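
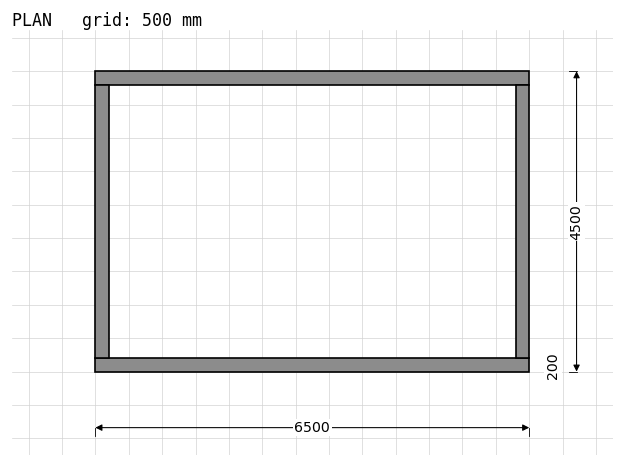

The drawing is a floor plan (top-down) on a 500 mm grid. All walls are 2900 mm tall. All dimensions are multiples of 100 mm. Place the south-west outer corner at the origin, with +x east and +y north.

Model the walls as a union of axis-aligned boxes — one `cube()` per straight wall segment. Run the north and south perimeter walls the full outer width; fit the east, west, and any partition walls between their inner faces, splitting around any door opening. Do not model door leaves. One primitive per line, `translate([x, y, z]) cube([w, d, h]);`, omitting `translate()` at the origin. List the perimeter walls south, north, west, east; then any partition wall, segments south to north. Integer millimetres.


cube([6500, 200, 2900]);
translate([0, 4300, 0]) cube([6500, 200, 2900]);
translate([0, 200, 0]) cube([200, 4100, 2900]);
translate([6300, 200, 0]) cube([200, 4100, 2900]);


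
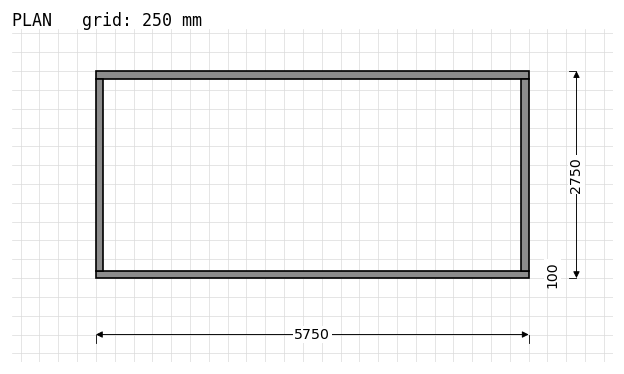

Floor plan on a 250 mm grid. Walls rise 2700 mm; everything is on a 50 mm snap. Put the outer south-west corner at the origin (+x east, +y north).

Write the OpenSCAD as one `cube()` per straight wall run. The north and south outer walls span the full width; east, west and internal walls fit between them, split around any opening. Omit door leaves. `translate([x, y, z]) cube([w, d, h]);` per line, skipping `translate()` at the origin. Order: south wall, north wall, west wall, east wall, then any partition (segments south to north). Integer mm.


cube([5750, 100, 2700]);
translate([0, 2650, 0]) cube([5750, 100, 2700]);
translate([0, 100, 0]) cube([100, 2550, 2700]);
translate([5650, 100, 0]) cube([100, 2550, 2700]);


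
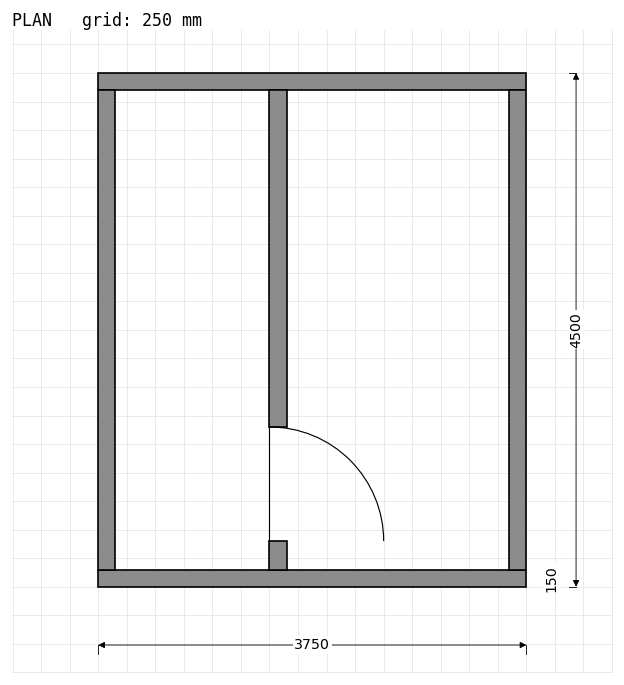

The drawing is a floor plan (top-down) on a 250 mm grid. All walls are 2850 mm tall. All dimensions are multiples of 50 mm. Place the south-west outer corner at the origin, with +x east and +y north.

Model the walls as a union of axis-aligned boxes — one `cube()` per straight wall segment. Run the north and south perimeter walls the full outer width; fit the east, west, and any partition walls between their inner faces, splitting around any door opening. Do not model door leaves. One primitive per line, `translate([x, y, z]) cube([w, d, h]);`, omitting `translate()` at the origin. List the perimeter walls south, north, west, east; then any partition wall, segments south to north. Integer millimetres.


cube([3750, 150, 2850]);
translate([0, 4350, 0]) cube([3750, 150, 2850]);
translate([0, 150, 0]) cube([150, 4200, 2850]);
translate([3600, 150, 0]) cube([150, 4200, 2850]);
translate([1500, 150, 0]) cube([150, 250, 2850]);
translate([1500, 1400, 0]) cube([150, 2950, 2850]);


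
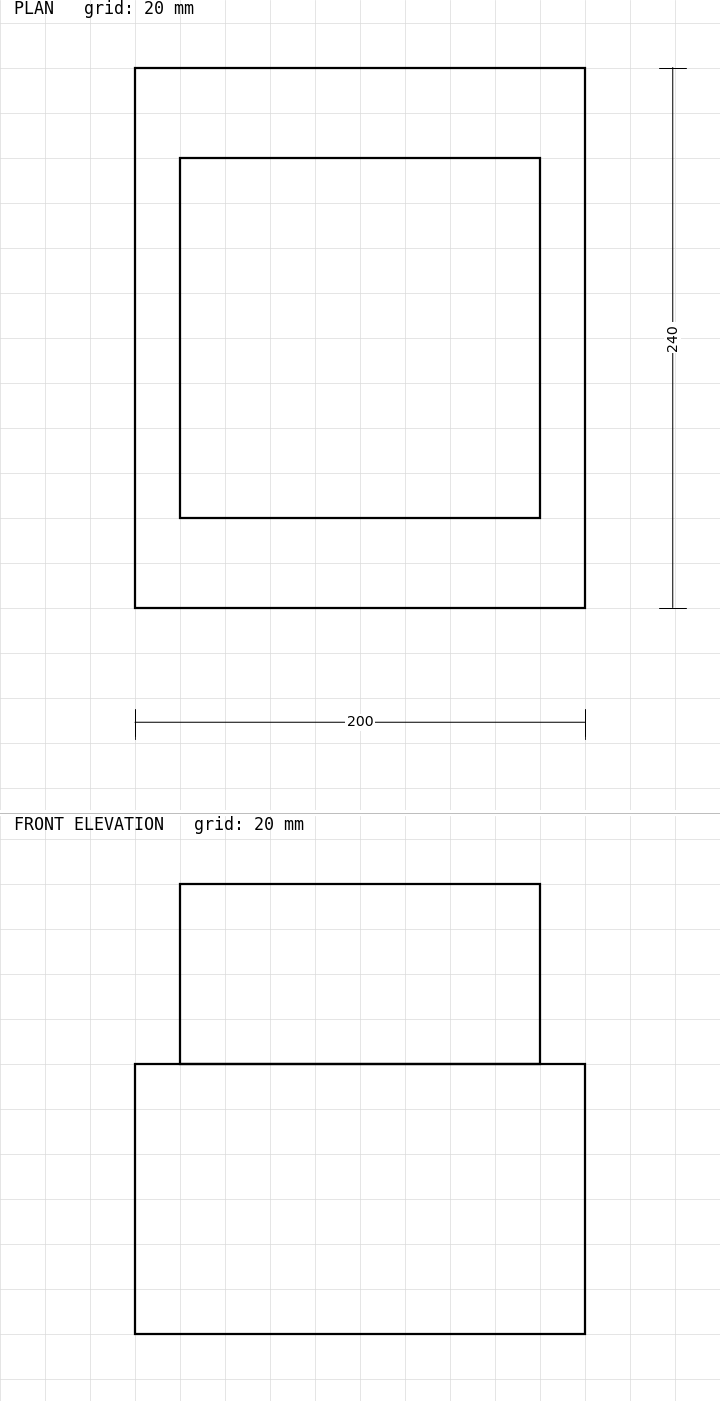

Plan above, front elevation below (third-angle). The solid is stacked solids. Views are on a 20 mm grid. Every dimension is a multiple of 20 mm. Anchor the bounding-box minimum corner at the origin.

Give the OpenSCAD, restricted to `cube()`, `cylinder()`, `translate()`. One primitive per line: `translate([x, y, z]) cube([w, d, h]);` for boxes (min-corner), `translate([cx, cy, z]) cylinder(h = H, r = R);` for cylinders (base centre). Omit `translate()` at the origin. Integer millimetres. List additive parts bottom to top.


cube([200, 240, 120]);
translate([20, 40, 120]) cube([160, 160, 80]);


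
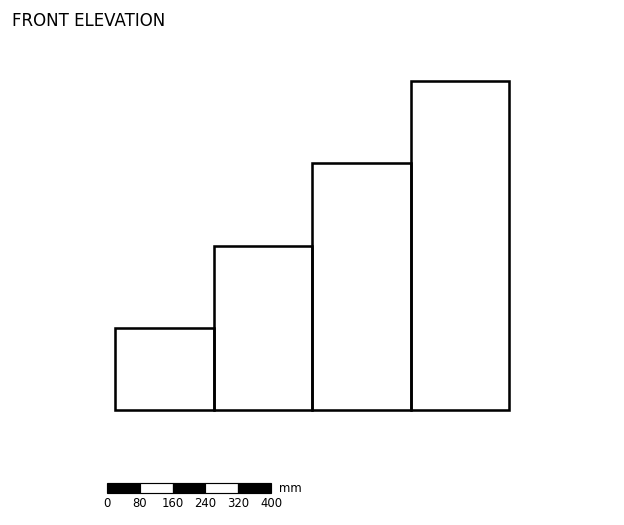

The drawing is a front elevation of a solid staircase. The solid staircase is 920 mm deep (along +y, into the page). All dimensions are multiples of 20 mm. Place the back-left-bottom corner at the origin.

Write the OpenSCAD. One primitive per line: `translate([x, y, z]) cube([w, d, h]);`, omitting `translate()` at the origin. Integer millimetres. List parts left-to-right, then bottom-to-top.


cube([240, 920, 200]);
translate([240, 0, 0]) cube([240, 920, 400]);
translate([480, 0, 0]) cube([240, 920, 600]);
translate([720, 0, 0]) cube([240, 920, 800]);


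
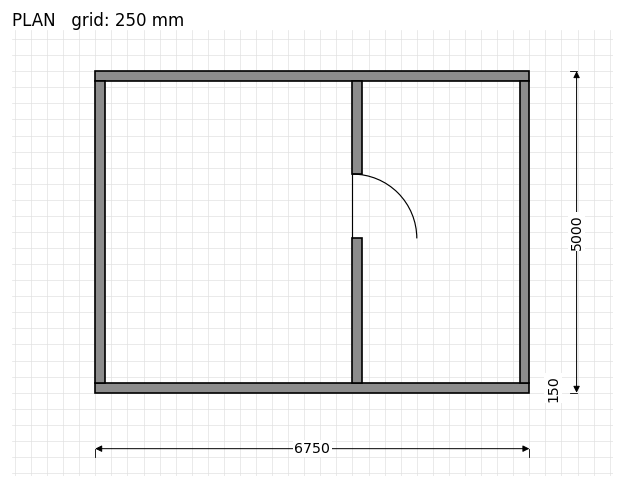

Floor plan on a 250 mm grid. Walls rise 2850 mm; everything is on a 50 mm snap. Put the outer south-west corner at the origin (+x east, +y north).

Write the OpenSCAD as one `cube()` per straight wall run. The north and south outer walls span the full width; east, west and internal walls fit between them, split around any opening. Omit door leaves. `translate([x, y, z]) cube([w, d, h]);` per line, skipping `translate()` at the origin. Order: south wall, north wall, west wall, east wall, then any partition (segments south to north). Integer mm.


cube([6750, 150, 2850]);
translate([0, 4850, 0]) cube([6750, 150, 2850]);
translate([0, 150, 0]) cube([150, 4700, 2850]);
translate([6600, 150, 0]) cube([150, 4700, 2850]);
translate([4000, 150, 0]) cube([150, 2250, 2850]);
translate([4000, 3400, 0]) cube([150, 1450, 2850]);


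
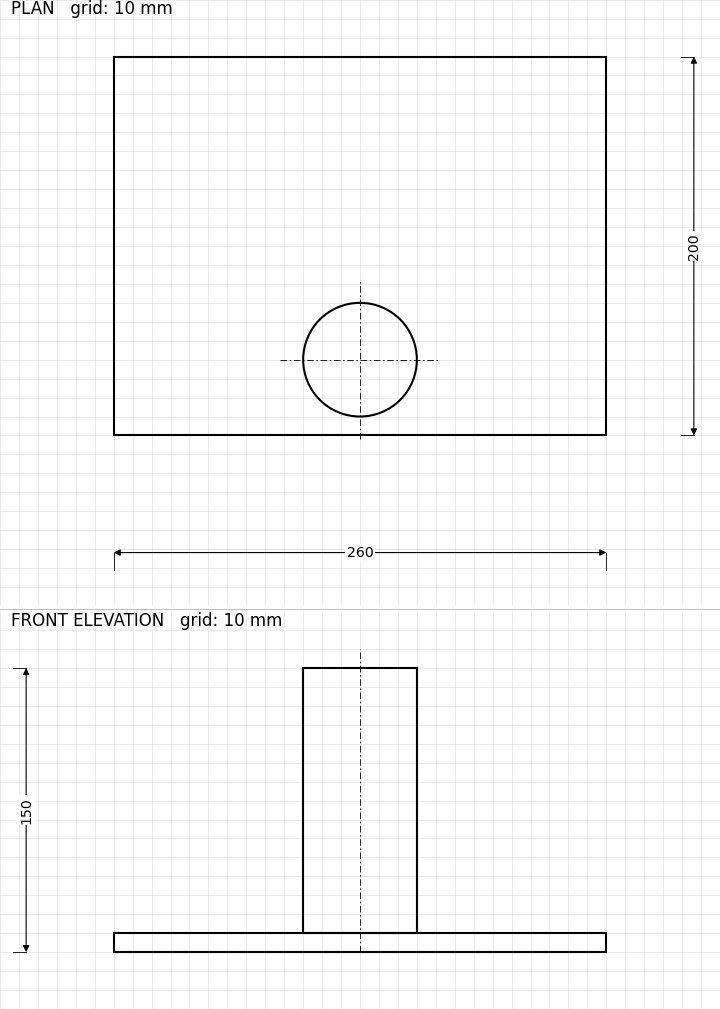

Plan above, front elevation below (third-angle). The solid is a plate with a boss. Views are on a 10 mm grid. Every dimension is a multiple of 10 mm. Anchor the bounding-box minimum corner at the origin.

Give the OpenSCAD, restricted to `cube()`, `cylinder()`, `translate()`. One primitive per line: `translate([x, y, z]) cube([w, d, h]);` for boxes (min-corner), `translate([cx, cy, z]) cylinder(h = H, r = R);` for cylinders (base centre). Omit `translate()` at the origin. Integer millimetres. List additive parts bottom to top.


cube([260, 200, 10]);
translate([130, 40, 10]) cylinder(h = 140, r = 30);


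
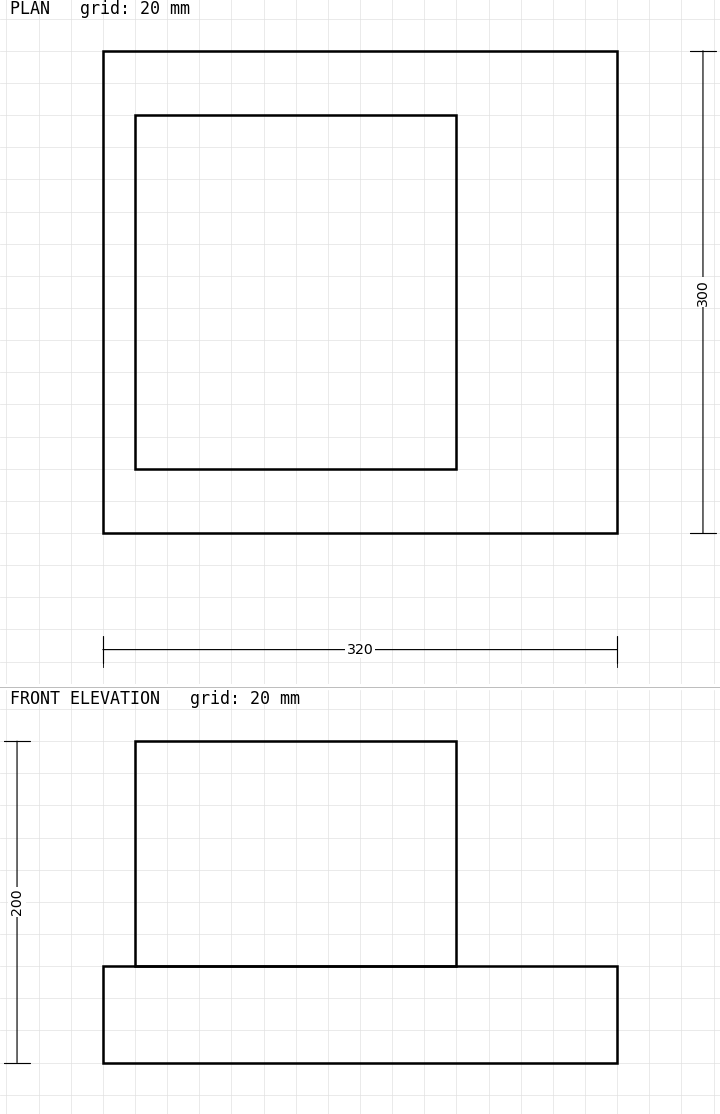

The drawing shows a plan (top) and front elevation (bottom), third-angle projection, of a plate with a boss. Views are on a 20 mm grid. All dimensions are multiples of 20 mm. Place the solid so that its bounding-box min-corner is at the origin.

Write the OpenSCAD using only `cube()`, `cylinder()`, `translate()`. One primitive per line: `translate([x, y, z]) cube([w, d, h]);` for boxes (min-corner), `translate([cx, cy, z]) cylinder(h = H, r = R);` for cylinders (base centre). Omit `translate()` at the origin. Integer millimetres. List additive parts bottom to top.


cube([320, 300, 60]);
translate([20, 40, 60]) cube([200, 220, 140]);


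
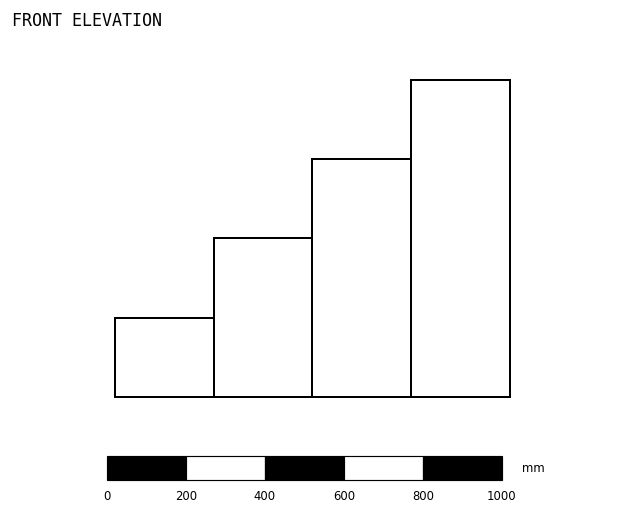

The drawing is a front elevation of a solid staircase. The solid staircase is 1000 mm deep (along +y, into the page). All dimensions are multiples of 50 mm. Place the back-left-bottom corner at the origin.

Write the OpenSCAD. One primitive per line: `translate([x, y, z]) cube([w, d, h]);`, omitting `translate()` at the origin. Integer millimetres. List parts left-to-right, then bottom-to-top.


cube([250, 1000, 200]);
translate([250, 0, 0]) cube([250, 1000, 400]);
translate([500, 0, 0]) cube([250, 1000, 600]);
translate([750, 0, 0]) cube([250, 1000, 800]);


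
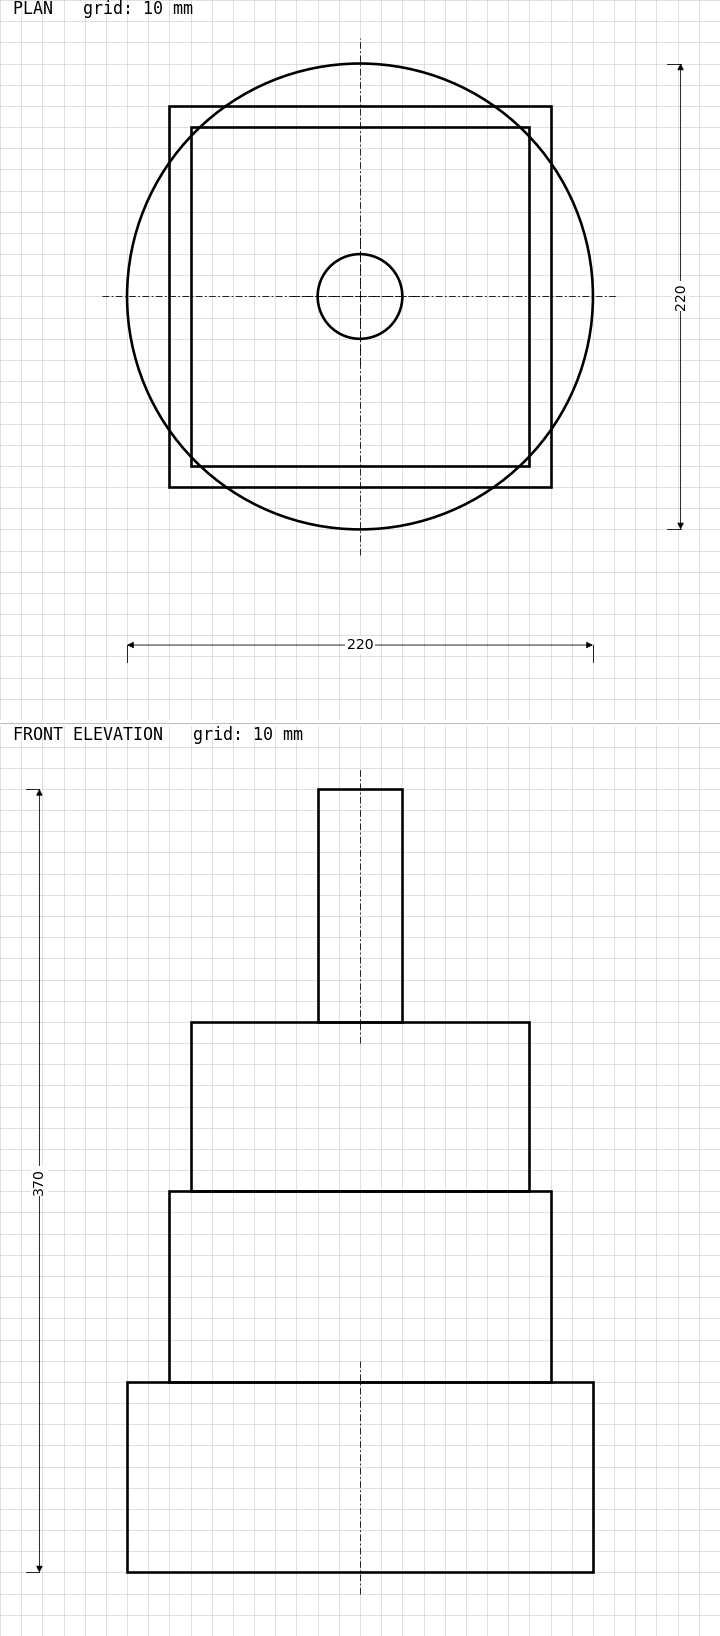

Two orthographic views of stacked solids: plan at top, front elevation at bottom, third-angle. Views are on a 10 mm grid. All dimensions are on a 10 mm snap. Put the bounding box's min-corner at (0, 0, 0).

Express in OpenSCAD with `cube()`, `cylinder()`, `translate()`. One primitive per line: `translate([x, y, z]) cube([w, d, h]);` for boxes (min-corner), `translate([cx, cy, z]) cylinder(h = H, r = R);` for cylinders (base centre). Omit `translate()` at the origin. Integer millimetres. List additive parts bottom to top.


translate([110, 110, 0]) cylinder(h = 90, r = 110);
translate([20, 20, 90]) cube([180, 180, 90]);
translate([30, 30, 180]) cube([160, 160, 80]);
translate([110, 110, 260]) cylinder(h = 110, r = 20);


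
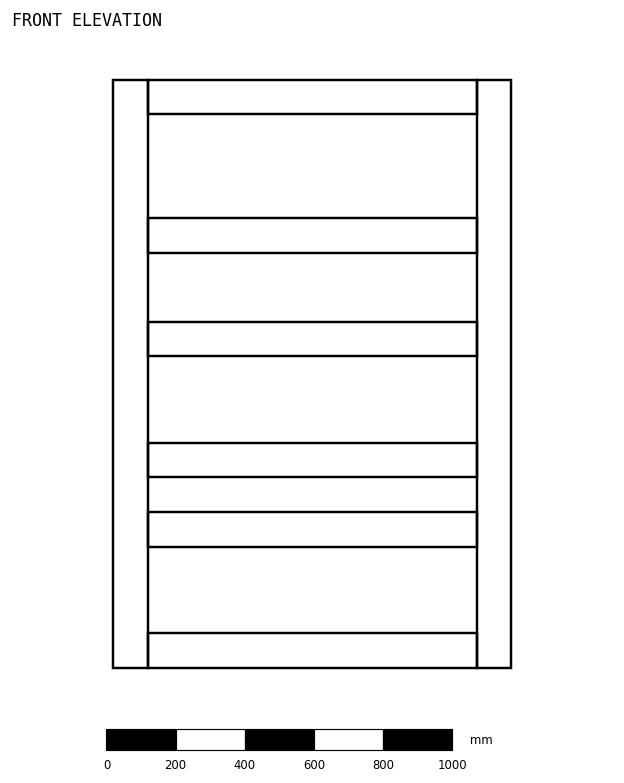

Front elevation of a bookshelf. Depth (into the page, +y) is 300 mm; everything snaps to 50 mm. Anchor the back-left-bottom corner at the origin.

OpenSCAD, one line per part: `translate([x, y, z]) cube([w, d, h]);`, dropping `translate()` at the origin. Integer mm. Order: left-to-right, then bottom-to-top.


cube([100, 300, 1700]);
translate([100, 0, 0]) cube([950, 300, 100]);
translate([100, 0, 350]) cube([950, 300, 100]);
translate([100, 0, 550]) cube([950, 300, 100]);
translate([100, 0, 900]) cube([950, 300, 100]);
translate([100, 0, 1200]) cube([950, 300, 100]);
translate([100, 0, 1600]) cube([950, 300, 100]);
translate([1050, 0, 0]) cube([100, 300, 1700]);


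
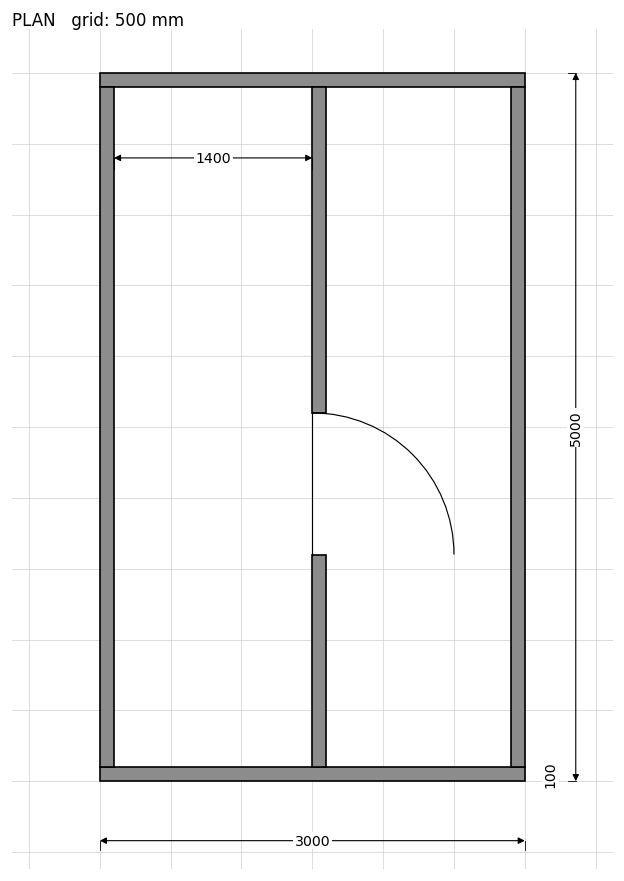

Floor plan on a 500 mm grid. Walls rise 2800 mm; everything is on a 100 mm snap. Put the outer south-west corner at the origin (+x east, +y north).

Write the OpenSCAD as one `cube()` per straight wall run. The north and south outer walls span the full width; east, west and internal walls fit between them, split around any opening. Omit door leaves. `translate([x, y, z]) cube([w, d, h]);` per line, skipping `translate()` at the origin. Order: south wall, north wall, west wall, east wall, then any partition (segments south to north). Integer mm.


cube([3000, 100, 2800]);
translate([0, 4900, 0]) cube([3000, 100, 2800]);
translate([0, 100, 0]) cube([100, 4800, 2800]);
translate([2900, 100, 0]) cube([100, 4800, 2800]);
translate([1500, 100, 0]) cube([100, 1500, 2800]);
translate([1500, 2600, 0]) cube([100, 2300, 2800]);


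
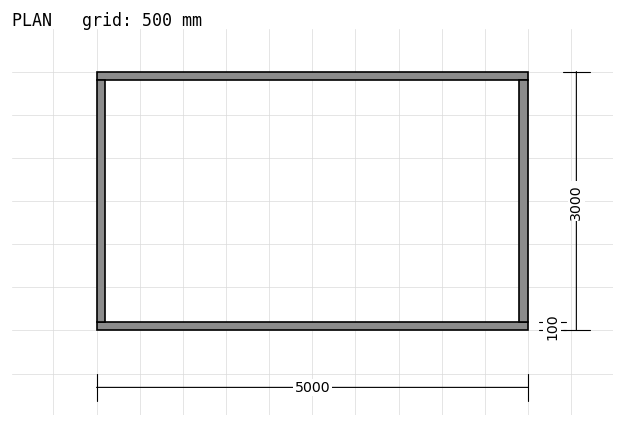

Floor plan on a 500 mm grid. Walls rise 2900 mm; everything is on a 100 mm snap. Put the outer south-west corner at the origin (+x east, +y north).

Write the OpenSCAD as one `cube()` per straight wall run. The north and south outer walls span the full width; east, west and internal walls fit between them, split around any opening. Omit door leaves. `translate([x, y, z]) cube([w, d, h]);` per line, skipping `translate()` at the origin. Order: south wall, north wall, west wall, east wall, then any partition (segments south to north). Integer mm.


cube([5000, 100, 2900]);
translate([0, 2900, 0]) cube([5000, 100, 2900]);
translate([0, 100, 0]) cube([100, 2800, 2900]);
translate([4900, 100, 0]) cube([100, 2800, 2900]);


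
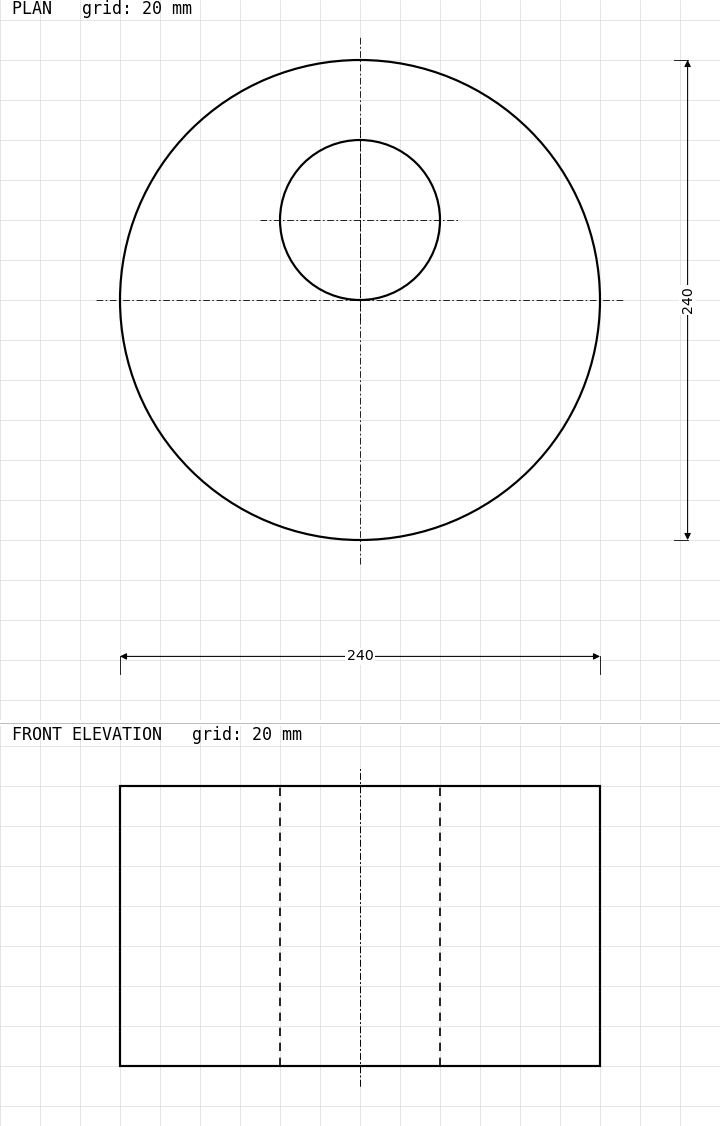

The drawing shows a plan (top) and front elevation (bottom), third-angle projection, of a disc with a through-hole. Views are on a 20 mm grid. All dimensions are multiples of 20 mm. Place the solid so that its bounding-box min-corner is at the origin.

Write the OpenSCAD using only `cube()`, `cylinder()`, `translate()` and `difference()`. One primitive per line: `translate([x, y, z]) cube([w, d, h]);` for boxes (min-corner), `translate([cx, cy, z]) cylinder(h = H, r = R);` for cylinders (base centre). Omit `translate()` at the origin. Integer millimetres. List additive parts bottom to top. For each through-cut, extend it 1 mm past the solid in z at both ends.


difference() {
  translate([120, 120, 0]) cylinder(h = 140, r = 120);
  translate([120, 160, -1]) cylinder(h = 142, r = 40);
}


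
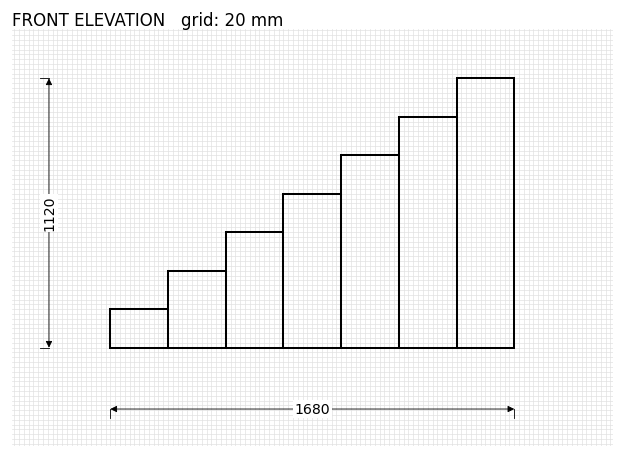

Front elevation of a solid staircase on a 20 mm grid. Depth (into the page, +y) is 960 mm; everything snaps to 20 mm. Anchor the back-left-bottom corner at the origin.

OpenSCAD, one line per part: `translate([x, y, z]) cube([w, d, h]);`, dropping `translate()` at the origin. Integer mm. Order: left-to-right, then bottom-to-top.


cube([240, 960, 160]);
translate([240, 0, 0]) cube([240, 960, 320]);
translate([480, 0, 0]) cube([240, 960, 480]);
translate([720, 0, 0]) cube([240, 960, 640]);
translate([960, 0, 0]) cube([240, 960, 800]);
translate([1200, 0, 0]) cube([240, 960, 960]);
translate([1440, 0, 0]) cube([240, 960, 1120]);


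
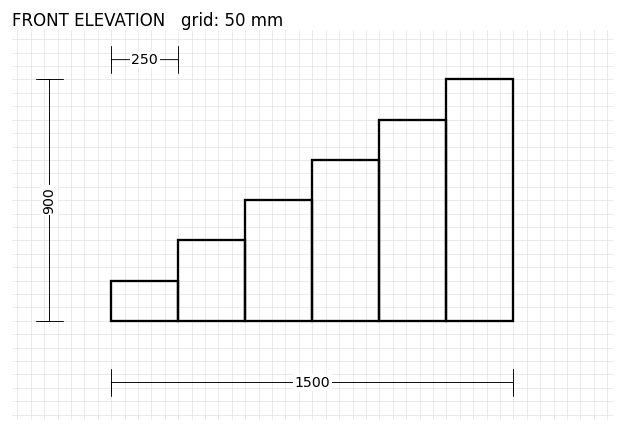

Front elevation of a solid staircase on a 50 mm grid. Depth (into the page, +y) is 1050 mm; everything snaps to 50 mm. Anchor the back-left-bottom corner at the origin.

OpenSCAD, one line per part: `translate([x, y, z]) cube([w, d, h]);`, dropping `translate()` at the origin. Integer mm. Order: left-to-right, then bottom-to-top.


cube([250, 1050, 150]);
translate([250, 0, 0]) cube([250, 1050, 300]);
translate([500, 0, 0]) cube([250, 1050, 450]);
translate([750, 0, 0]) cube([250, 1050, 600]);
translate([1000, 0, 0]) cube([250, 1050, 750]);
translate([1250, 0, 0]) cube([250, 1050, 900]);


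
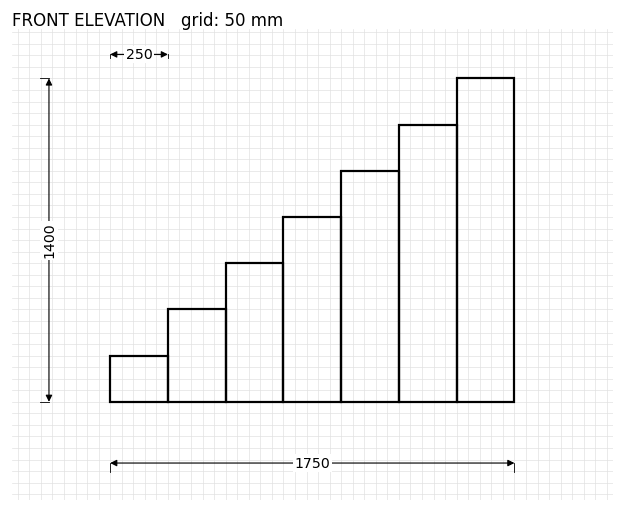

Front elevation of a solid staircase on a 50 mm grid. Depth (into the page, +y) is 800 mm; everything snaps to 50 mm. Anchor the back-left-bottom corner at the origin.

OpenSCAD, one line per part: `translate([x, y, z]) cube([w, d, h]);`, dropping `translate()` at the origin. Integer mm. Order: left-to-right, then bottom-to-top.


cube([250, 800, 200]);
translate([250, 0, 0]) cube([250, 800, 400]);
translate([500, 0, 0]) cube([250, 800, 600]);
translate([750, 0, 0]) cube([250, 800, 800]);
translate([1000, 0, 0]) cube([250, 800, 1000]);
translate([1250, 0, 0]) cube([250, 800, 1200]);
translate([1500, 0, 0]) cube([250, 800, 1400]);


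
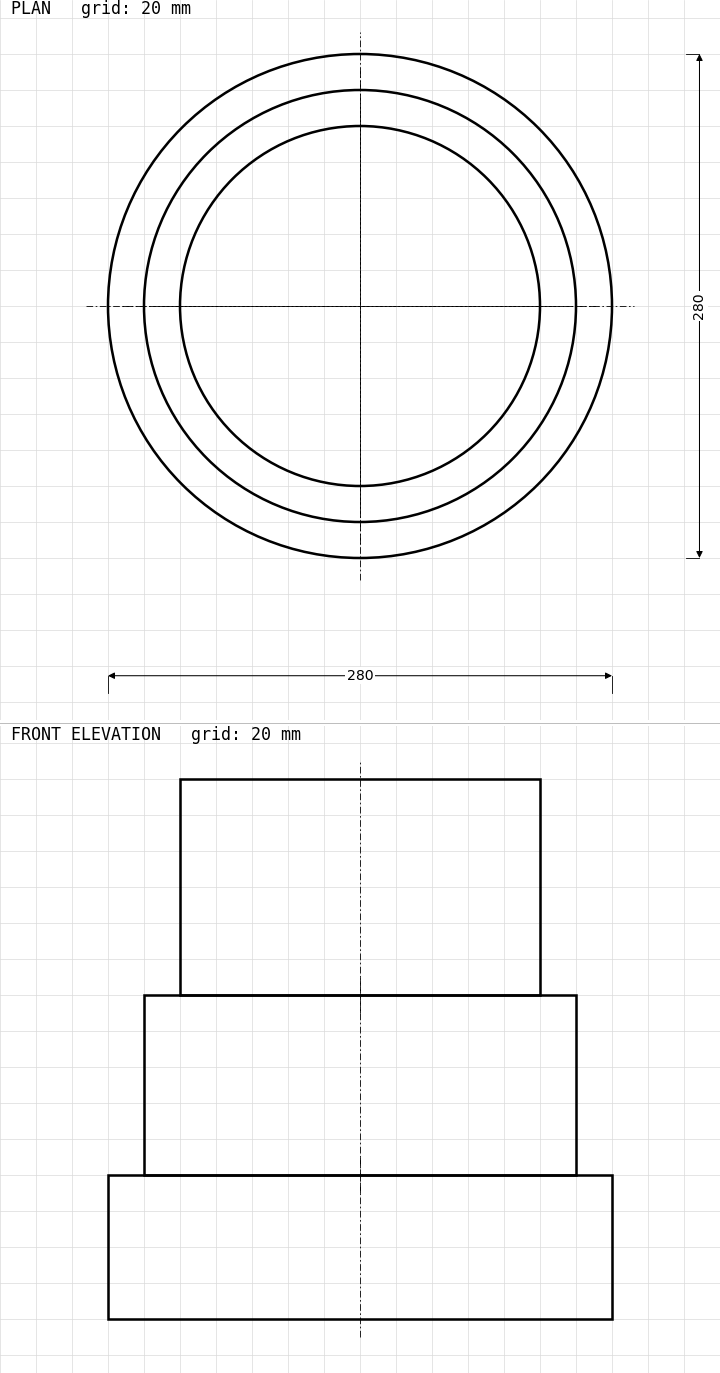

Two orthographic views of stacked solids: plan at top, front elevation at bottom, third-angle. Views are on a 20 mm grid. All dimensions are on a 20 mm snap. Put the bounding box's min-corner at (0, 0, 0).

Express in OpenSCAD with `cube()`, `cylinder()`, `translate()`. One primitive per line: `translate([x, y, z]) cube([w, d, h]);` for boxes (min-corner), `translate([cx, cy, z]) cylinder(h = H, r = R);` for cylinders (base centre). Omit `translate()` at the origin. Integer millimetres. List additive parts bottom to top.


translate([140, 140, 0]) cylinder(h = 80, r = 140);
translate([140, 140, 80]) cylinder(h = 100, r = 120);
translate([140, 140, 180]) cylinder(h = 120, r = 100);


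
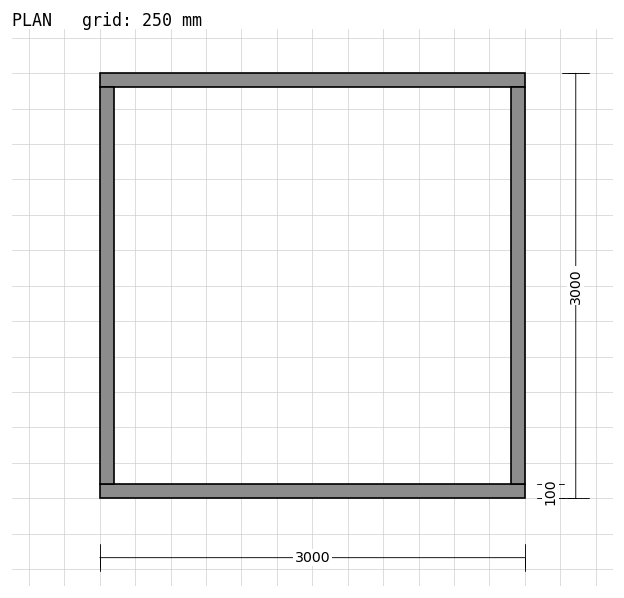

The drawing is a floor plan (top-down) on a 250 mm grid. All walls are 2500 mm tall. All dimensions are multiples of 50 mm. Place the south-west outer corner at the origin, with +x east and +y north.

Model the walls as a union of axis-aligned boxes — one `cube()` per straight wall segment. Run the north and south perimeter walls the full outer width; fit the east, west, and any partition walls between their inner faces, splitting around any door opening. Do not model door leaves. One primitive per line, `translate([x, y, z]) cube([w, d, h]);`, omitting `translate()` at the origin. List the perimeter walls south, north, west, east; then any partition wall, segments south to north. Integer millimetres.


cube([3000, 100, 2500]);
translate([0, 2900, 0]) cube([3000, 100, 2500]);
translate([0, 100, 0]) cube([100, 2800, 2500]);
translate([2900, 100, 0]) cube([100, 2800, 2500]);


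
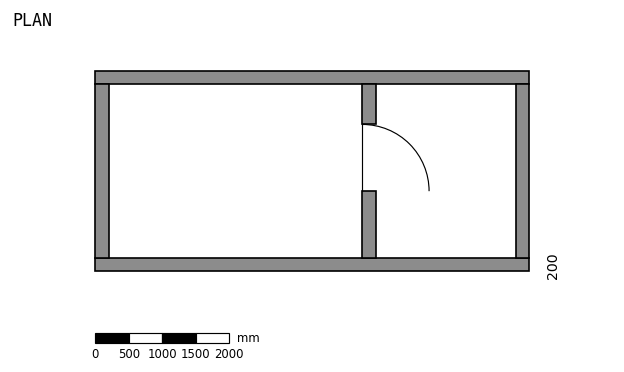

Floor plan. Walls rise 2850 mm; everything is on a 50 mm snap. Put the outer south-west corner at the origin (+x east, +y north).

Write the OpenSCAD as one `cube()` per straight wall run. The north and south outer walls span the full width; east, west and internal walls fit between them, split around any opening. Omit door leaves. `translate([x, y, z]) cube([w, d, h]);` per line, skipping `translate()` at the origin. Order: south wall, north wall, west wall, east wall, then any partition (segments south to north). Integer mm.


cube([6500, 200, 2850]);
translate([0, 2800, 0]) cube([6500, 200, 2850]);
translate([0, 200, 0]) cube([200, 2600, 2850]);
translate([6300, 200, 0]) cube([200, 2600, 2850]);
translate([4000, 200, 0]) cube([200, 1000, 2850]);
translate([4000, 2200, 0]) cube([200, 600, 2850]);


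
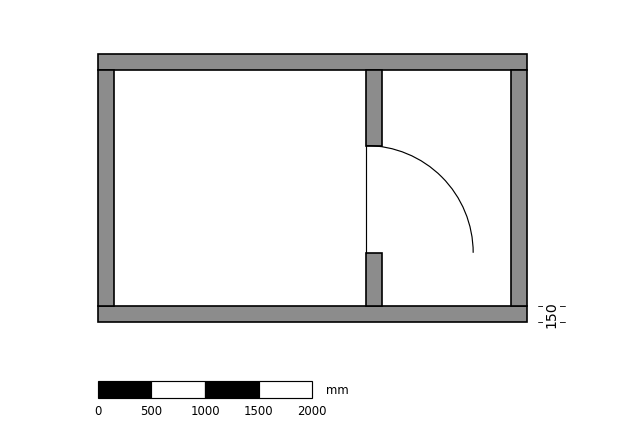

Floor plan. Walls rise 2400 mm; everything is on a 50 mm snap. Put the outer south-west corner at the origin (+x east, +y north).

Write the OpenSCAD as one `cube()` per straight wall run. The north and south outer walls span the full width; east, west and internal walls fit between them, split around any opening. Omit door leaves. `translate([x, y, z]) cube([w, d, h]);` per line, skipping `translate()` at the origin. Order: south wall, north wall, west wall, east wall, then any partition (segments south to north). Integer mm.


cube([4000, 150, 2400]);
translate([0, 2350, 0]) cube([4000, 150, 2400]);
translate([0, 150, 0]) cube([150, 2200, 2400]);
translate([3850, 150, 0]) cube([150, 2200, 2400]);
translate([2500, 150, 0]) cube([150, 500, 2400]);
translate([2500, 1650, 0]) cube([150, 700, 2400]);


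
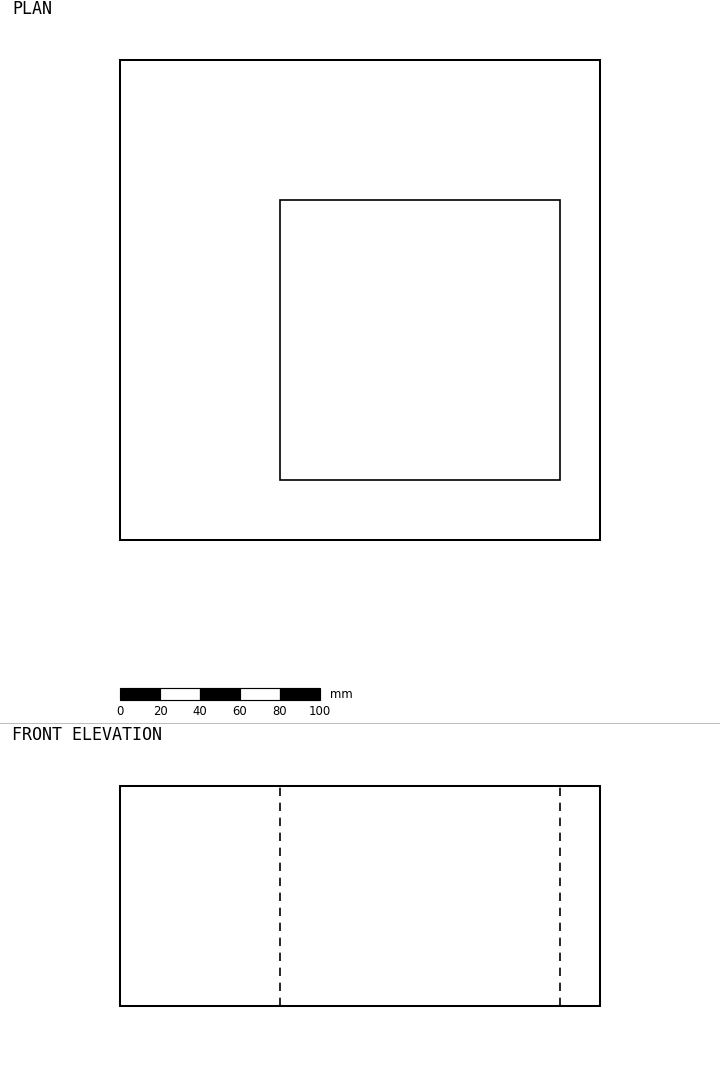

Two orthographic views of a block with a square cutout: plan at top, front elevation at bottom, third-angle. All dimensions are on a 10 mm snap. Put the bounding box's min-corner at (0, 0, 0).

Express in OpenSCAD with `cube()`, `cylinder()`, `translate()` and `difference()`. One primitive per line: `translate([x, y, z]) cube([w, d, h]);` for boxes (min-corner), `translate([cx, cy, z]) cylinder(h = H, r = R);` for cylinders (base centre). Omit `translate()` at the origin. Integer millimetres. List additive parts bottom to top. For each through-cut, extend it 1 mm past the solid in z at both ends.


difference() {
  cube([240, 240, 110]);
  translate([80, 30, -1]) cube([140, 140, 112]);
}


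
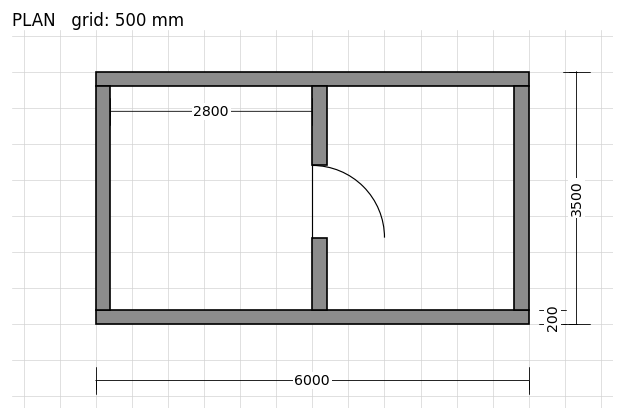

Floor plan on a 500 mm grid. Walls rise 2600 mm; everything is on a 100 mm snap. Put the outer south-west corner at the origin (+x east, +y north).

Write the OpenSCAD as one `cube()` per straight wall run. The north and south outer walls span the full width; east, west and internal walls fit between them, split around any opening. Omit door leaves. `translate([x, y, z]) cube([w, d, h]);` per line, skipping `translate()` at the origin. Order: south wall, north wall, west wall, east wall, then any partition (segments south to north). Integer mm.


cube([6000, 200, 2600]);
translate([0, 3300, 0]) cube([6000, 200, 2600]);
translate([0, 200, 0]) cube([200, 3100, 2600]);
translate([5800, 200, 0]) cube([200, 3100, 2600]);
translate([3000, 200, 0]) cube([200, 1000, 2600]);
translate([3000, 2200, 0]) cube([200, 1100, 2600]);


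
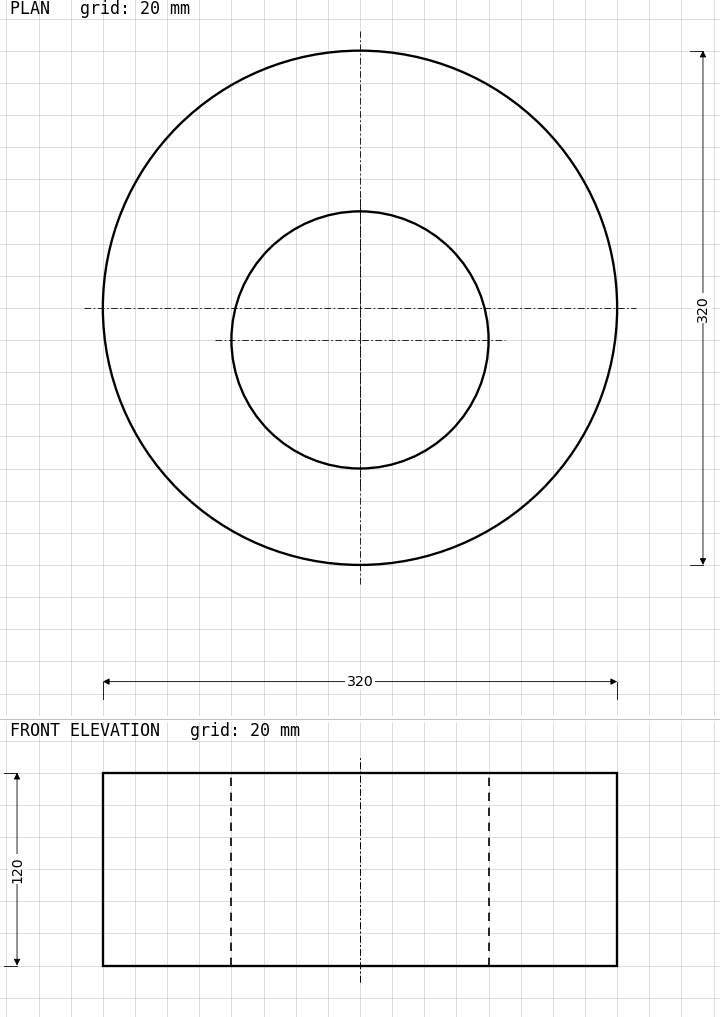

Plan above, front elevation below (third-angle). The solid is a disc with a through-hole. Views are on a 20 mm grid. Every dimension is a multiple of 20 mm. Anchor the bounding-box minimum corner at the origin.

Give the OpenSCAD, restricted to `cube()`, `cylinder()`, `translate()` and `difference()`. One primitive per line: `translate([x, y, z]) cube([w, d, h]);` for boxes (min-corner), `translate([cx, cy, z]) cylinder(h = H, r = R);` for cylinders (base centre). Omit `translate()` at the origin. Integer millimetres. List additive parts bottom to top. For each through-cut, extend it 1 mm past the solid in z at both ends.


difference() {
  translate([160, 160, 0]) cylinder(h = 120, r = 160);
  translate([160, 140, -1]) cylinder(h = 122, r = 80);
}


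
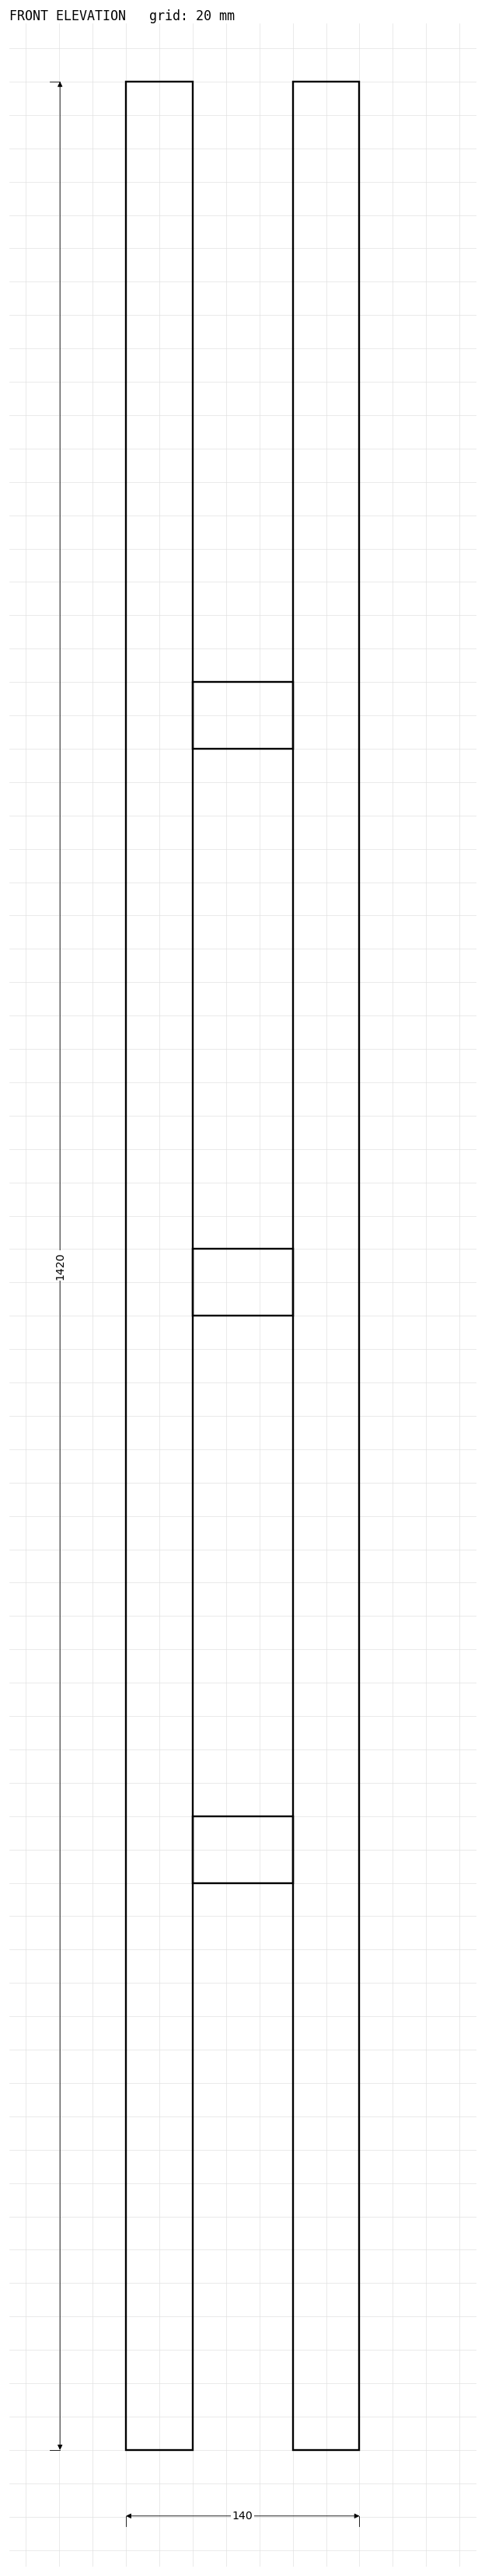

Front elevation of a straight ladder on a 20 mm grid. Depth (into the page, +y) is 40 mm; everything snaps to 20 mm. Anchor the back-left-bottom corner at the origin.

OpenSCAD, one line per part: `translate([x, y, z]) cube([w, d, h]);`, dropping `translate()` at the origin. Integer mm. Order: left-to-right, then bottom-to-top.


cube([40, 40, 1420]);
translate([40, 0, 340]) cube([60, 40, 40]);
translate([40, 0, 680]) cube([60, 40, 40]);
translate([40, 0, 1020]) cube([60, 40, 40]);
translate([100, 0, 0]) cube([40, 40, 1420]);


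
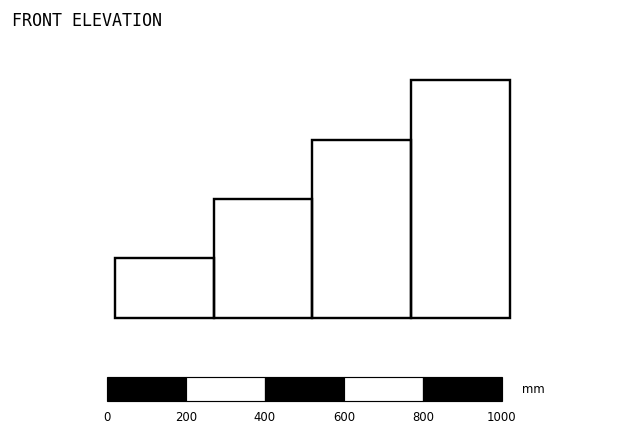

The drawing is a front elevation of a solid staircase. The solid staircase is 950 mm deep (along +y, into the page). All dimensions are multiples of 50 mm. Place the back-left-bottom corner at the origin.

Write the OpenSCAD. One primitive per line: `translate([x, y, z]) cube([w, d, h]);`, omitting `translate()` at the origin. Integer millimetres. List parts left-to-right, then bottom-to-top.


cube([250, 950, 150]);
translate([250, 0, 0]) cube([250, 950, 300]);
translate([500, 0, 0]) cube([250, 950, 450]);
translate([750, 0, 0]) cube([250, 950, 600]);


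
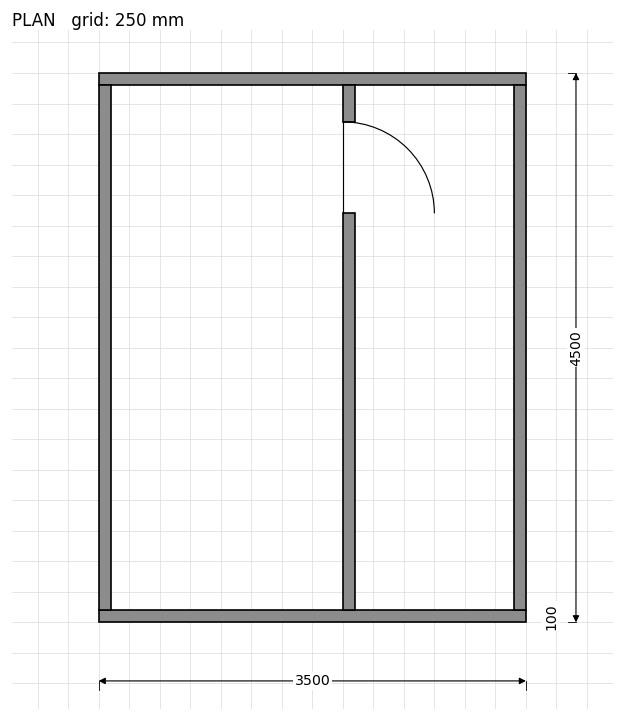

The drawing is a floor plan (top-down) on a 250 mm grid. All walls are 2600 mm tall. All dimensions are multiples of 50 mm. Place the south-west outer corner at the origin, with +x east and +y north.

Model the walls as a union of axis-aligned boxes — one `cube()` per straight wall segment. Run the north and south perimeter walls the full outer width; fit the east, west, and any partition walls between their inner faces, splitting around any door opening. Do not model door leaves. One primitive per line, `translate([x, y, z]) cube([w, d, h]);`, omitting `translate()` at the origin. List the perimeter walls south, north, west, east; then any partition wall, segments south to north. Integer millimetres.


cube([3500, 100, 2600]);
translate([0, 4400, 0]) cube([3500, 100, 2600]);
translate([0, 100, 0]) cube([100, 4300, 2600]);
translate([3400, 100, 0]) cube([100, 4300, 2600]);
translate([2000, 100, 0]) cube([100, 3250, 2600]);
translate([2000, 4100, 0]) cube([100, 300, 2600]);


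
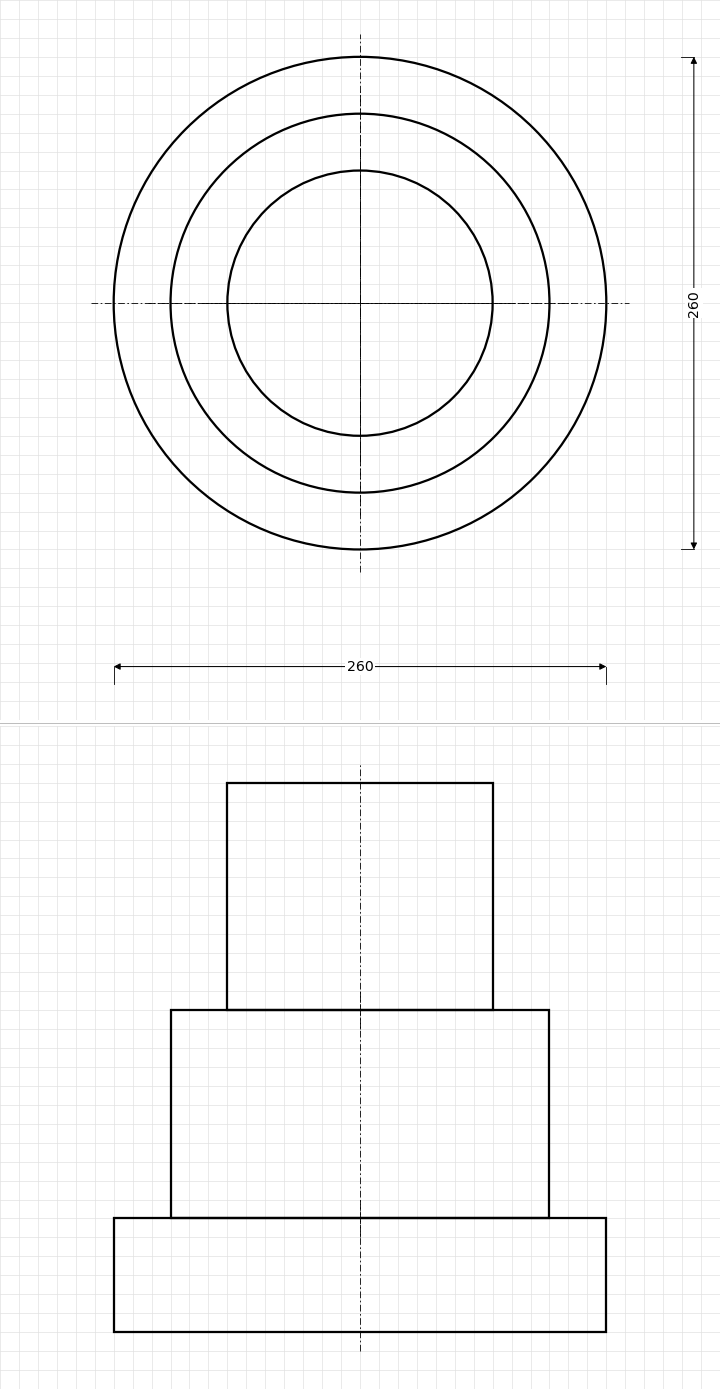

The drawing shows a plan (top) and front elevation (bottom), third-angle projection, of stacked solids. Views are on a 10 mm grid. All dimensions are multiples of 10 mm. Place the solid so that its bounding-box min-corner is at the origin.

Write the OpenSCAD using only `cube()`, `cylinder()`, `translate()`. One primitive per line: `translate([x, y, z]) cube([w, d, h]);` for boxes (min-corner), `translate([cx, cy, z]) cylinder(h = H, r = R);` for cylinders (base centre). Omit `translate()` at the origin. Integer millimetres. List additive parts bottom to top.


translate([130, 130, 0]) cylinder(h = 60, r = 130);
translate([130, 130, 60]) cylinder(h = 110, r = 100);
translate([130, 130, 170]) cylinder(h = 120, r = 70);


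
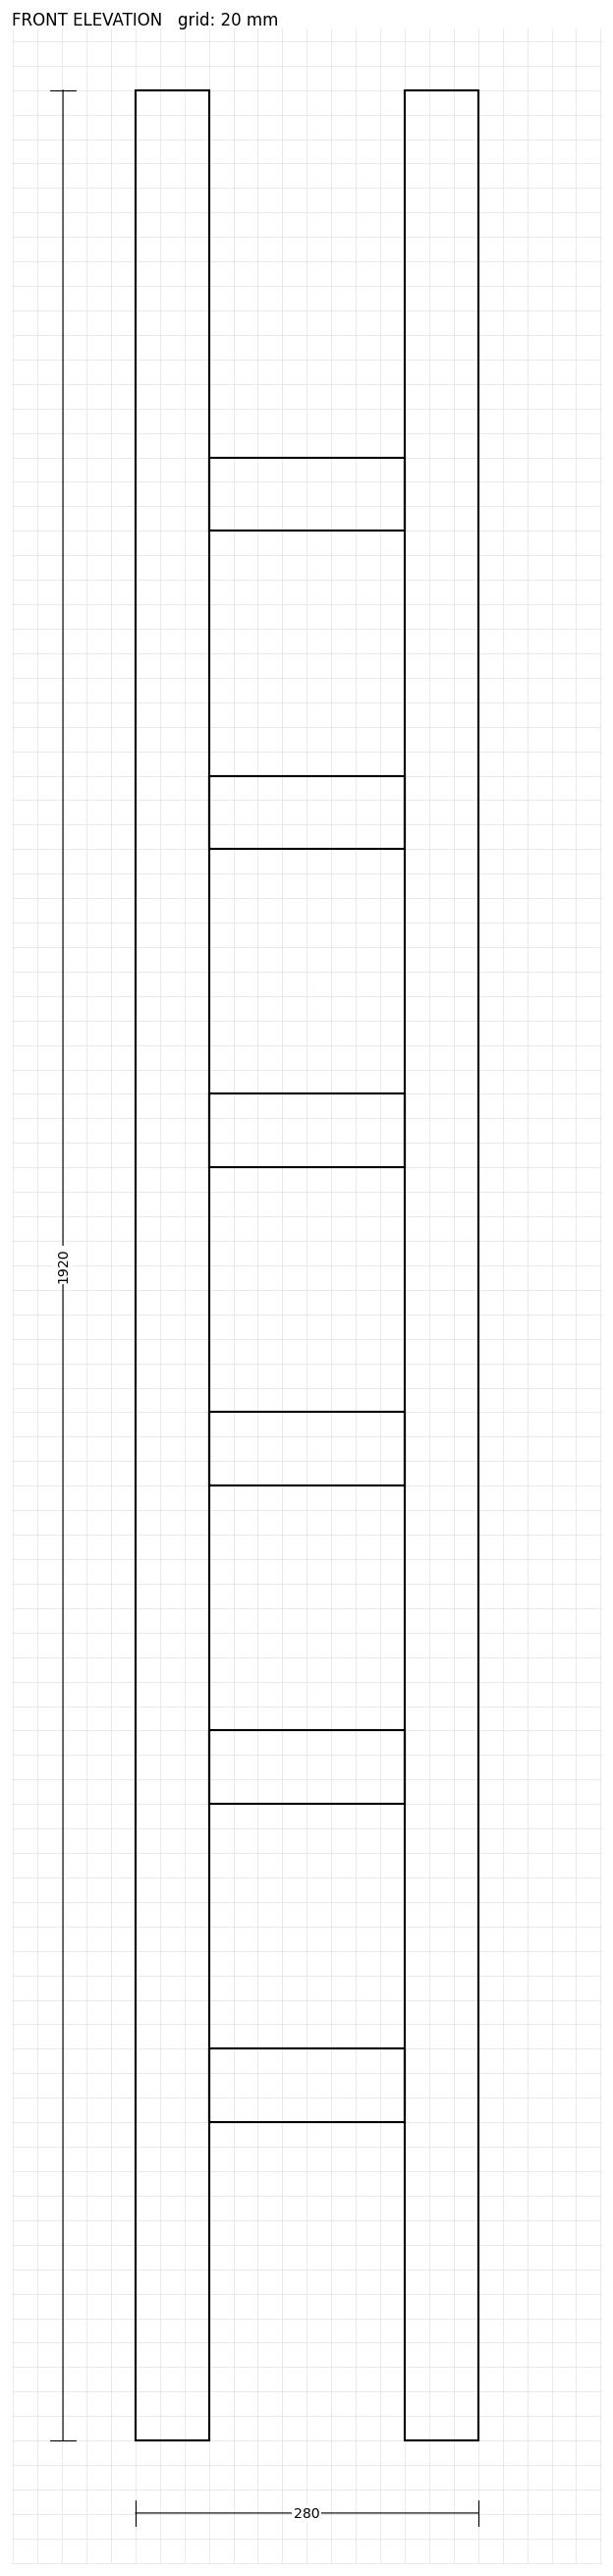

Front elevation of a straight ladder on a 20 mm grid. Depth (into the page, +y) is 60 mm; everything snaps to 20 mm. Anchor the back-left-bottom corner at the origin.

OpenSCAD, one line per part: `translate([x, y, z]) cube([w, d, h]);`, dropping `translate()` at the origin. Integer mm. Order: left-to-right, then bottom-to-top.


cube([60, 60, 1920]);
translate([60, 0, 260]) cube([160, 60, 60]);
translate([60, 0, 520]) cube([160, 60, 60]);
translate([60, 0, 780]) cube([160, 60, 60]);
translate([60, 0, 1040]) cube([160, 60, 60]);
translate([60, 0, 1300]) cube([160, 60, 60]);
translate([60, 0, 1560]) cube([160, 60, 60]);
translate([220, 0, 0]) cube([60, 60, 1920]);


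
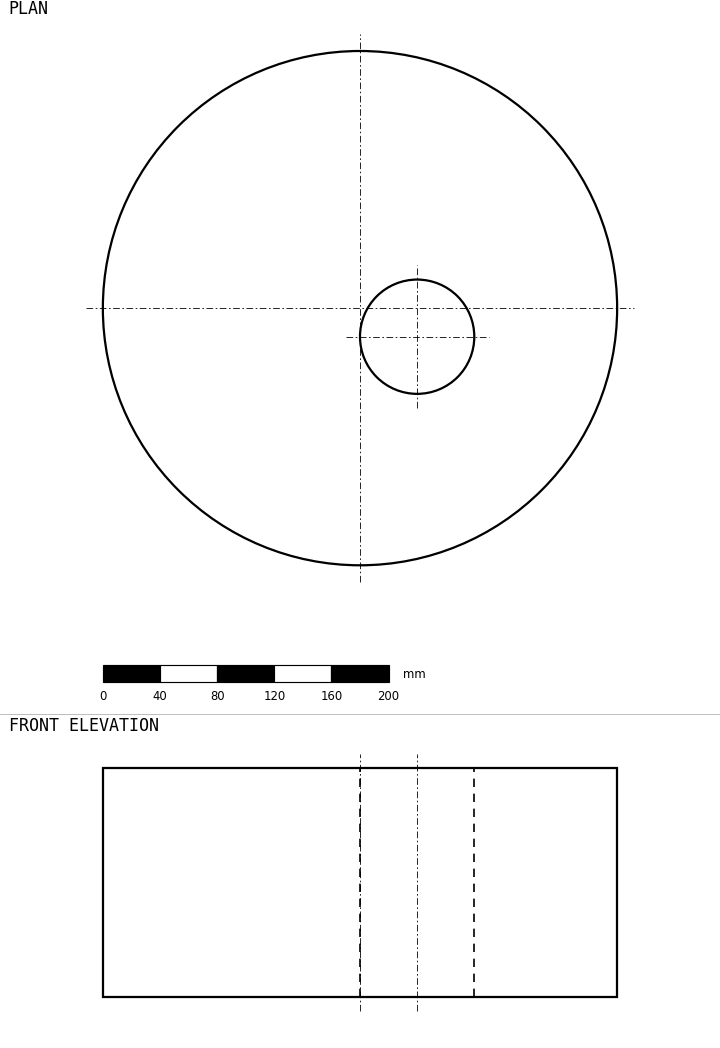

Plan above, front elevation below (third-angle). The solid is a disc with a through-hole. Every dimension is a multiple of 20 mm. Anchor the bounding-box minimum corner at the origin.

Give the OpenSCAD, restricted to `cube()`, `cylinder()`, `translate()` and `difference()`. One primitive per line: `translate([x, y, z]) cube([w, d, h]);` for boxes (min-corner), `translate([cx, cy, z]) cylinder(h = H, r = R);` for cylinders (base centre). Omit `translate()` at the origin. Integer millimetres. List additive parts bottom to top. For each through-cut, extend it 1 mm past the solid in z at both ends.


difference() {
  translate([180, 180, 0]) cylinder(h = 160, r = 180);
  translate([220, 160, -1]) cylinder(h = 162, r = 40);
}


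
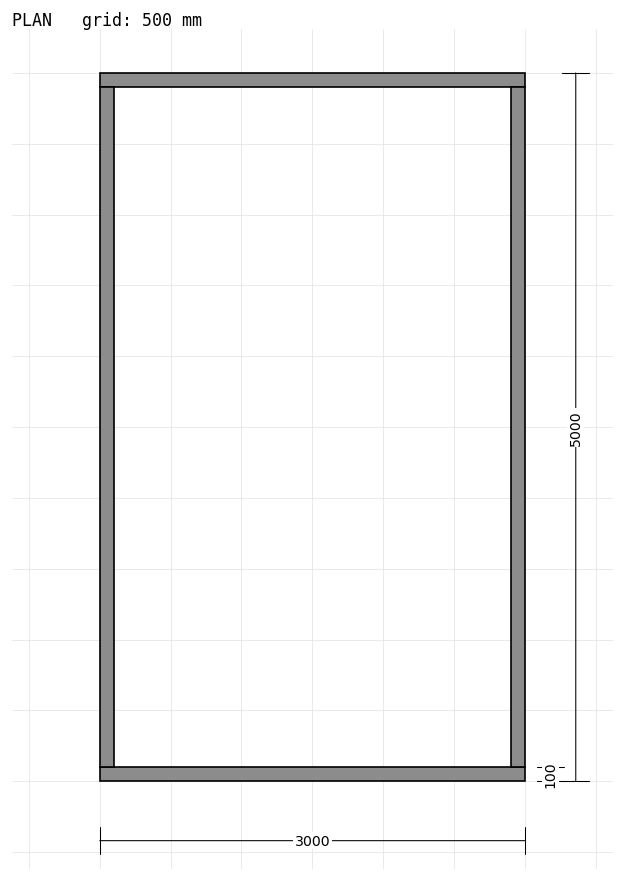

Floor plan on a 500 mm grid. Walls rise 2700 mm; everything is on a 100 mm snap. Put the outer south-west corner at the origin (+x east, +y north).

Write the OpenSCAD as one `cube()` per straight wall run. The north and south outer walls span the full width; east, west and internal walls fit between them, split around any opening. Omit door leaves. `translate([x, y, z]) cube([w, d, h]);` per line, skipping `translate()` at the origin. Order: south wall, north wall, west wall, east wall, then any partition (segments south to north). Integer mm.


cube([3000, 100, 2700]);
translate([0, 4900, 0]) cube([3000, 100, 2700]);
translate([0, 100, 0]) cube([100, 4800, 2700]);
translate([2900, 100, 0]) cube([100, 4800, 2700]);


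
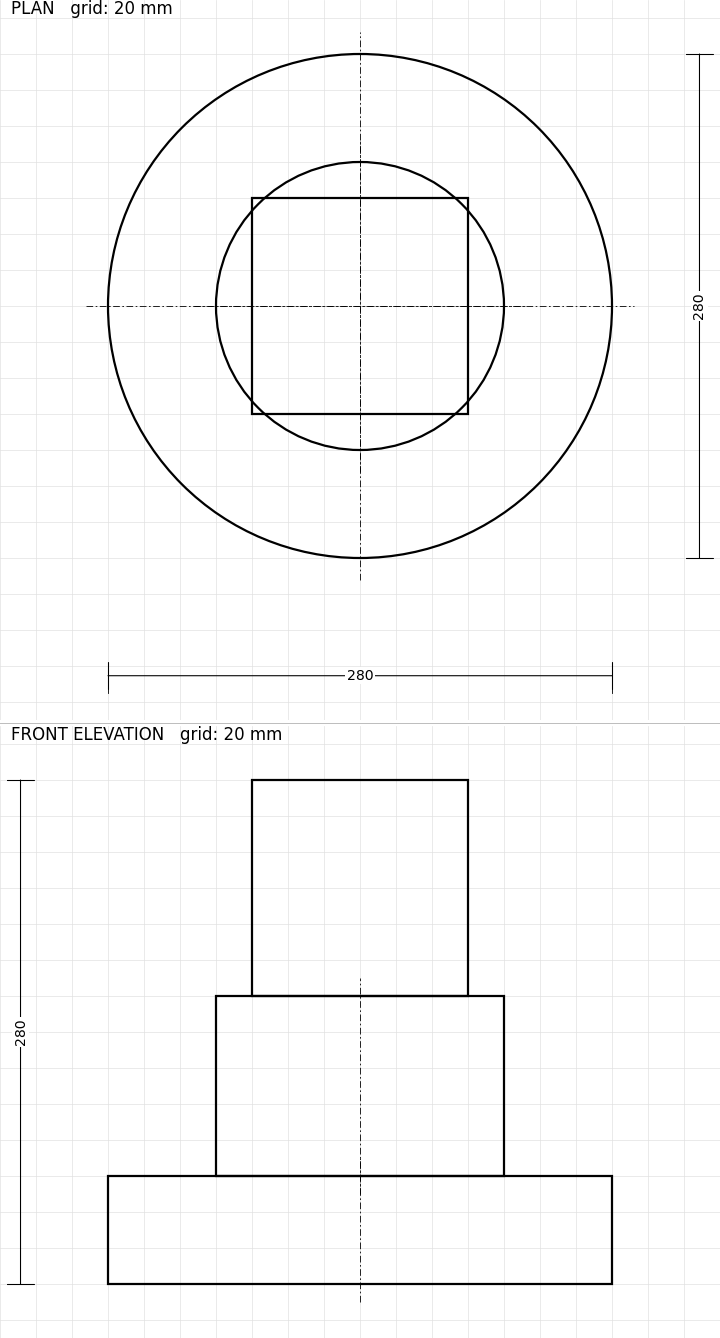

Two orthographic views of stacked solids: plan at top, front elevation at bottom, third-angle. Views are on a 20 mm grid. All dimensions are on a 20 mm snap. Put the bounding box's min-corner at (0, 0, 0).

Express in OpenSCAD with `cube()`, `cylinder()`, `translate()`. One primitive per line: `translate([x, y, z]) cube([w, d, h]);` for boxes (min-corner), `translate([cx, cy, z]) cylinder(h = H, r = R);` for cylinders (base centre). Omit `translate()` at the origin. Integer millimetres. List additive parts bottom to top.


translate([140, 140, 0]) cylinder(h = 60, r = 140);
translate([140, 140, 60]) cylinder(h = 100, r = 80);
translate([80, 80, 160]) cube([120, 120, 120]);


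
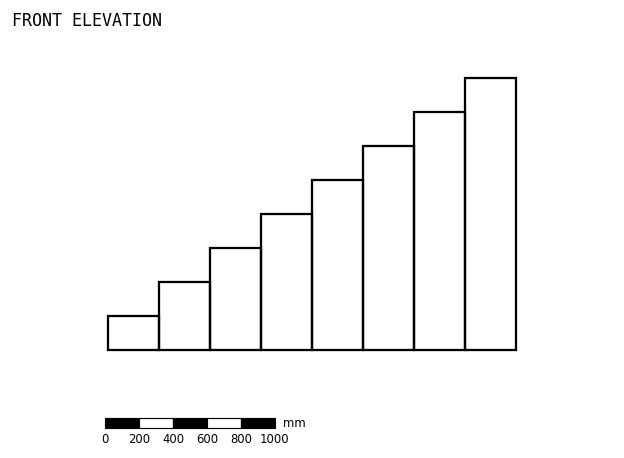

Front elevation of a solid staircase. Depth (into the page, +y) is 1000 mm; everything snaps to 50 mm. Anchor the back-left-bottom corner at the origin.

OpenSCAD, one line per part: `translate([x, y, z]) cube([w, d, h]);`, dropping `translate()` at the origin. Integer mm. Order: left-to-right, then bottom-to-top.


cube([300, 1000, 200]);
translate([300, 0, 0]) cube([300, 1000, 400]);
translate([600, 0, 0]) cube([300, 1000, 600]);
translate([900, 0, 0]) cube([300, 1000, 800]);
translate([1200, 0, 0]) cube([300, 1000, 1000]);
translate([1500, 0, 0]) cube([300, 1000, 1200]);
translate([1800, 0, 0]) cube([300, 1000, 1400]);
translate([2100, 0, 0]) cube([300, 1000, 1600]);


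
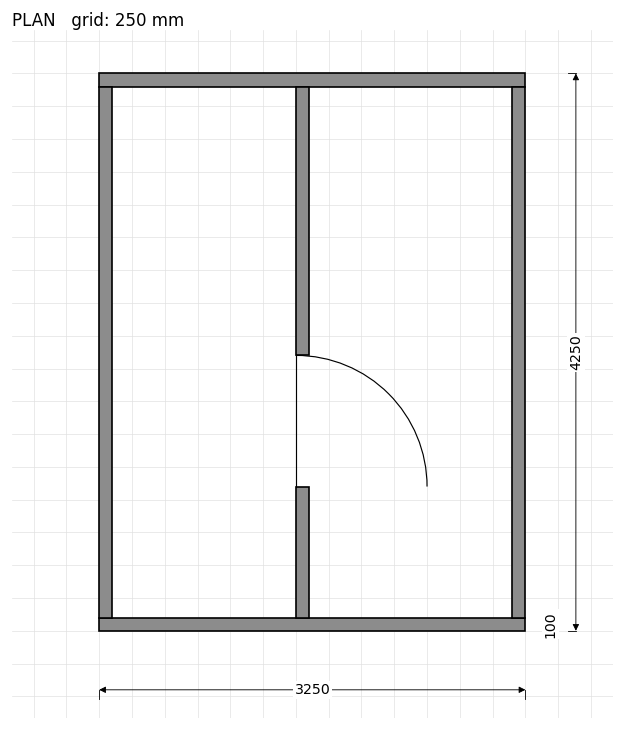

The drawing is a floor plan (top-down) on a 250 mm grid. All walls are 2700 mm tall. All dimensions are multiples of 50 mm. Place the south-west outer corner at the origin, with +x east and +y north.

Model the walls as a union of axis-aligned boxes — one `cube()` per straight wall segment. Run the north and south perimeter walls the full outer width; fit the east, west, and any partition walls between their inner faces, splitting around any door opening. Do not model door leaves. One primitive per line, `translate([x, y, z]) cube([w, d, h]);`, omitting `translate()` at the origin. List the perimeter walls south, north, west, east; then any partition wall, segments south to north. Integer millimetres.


cube([3250, 100, 2700]);
translate([0, 4150, 0]) cube([3250, 100, 2700]);
translate([0, 100, 0]) cube([100, 4050, 2700]);
translate([3150, 100, 0]) cube([100, 4050, 2700]);
translate([1500, 100, 0]) cube([100, 1000, 2700]);
translate([1500, 2100, 0]) cube([100, 2050, 2700]);


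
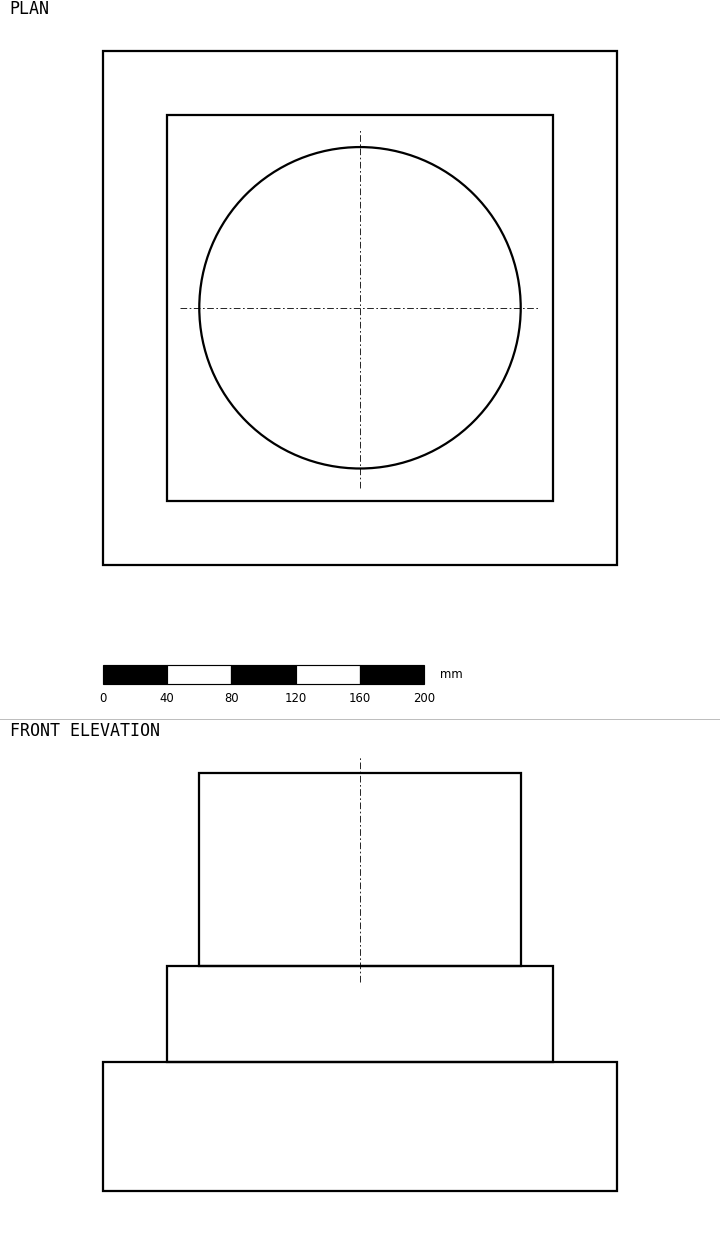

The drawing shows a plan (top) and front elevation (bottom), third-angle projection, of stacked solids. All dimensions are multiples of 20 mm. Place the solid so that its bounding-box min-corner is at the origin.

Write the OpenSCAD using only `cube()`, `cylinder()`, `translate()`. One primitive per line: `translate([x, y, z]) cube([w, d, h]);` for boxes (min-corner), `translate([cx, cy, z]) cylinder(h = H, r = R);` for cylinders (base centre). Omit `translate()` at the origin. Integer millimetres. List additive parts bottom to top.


cube([320, 320, 80]);
translate([40, 40, 80]) cube([240, 240, 60]);
translate([160, 160, 140]) cylinder(h = 120, r = 100);


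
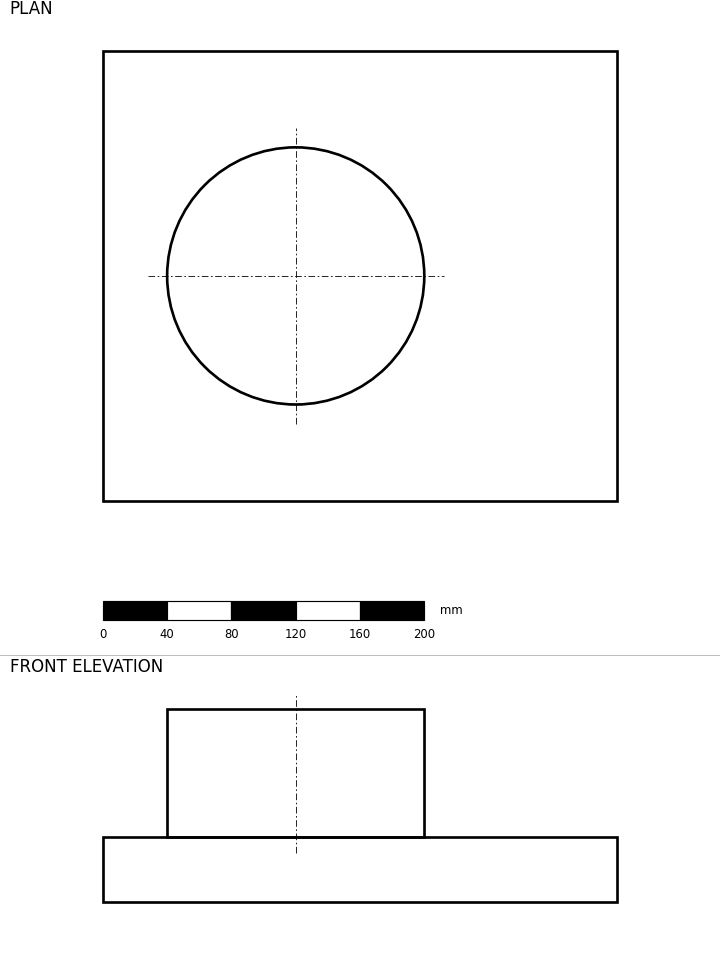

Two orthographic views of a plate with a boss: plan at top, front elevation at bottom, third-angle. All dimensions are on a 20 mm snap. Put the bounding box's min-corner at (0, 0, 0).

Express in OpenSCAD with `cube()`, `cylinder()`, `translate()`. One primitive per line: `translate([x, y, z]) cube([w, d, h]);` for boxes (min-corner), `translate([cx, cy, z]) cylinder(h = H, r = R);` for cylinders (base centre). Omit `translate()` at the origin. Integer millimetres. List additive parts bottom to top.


cube([320, 280, 40]);
translate([120, 140, 40]) cylinder(h = 80, r = 80);
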